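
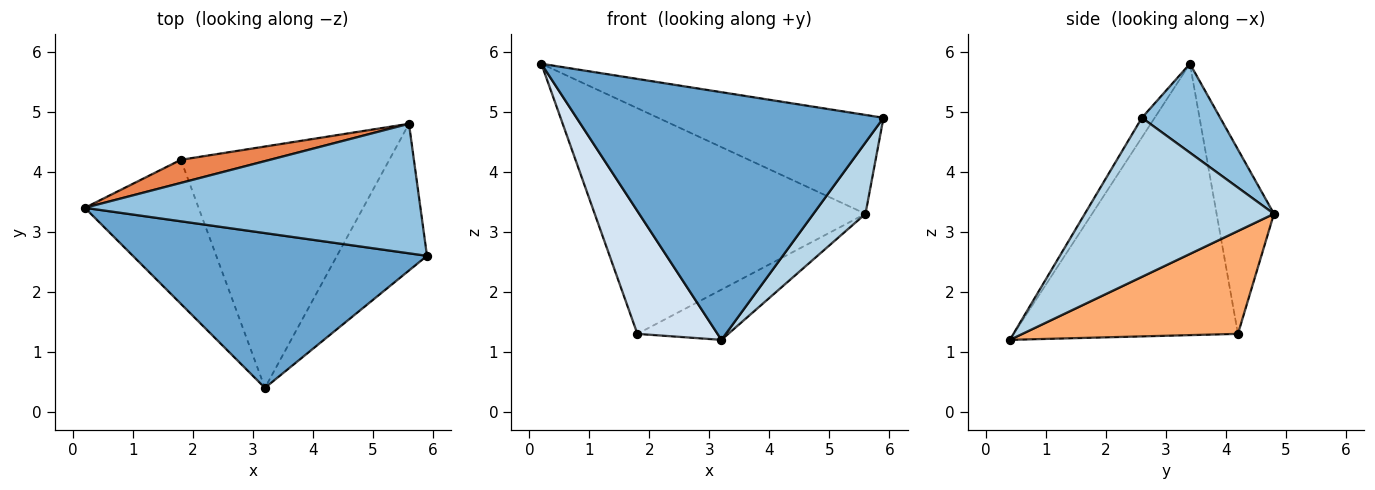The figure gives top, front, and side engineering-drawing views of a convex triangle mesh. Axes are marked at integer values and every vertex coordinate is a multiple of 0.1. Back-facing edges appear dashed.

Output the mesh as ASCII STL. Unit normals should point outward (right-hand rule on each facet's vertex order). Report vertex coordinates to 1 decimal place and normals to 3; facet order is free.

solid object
 facet normal -0.035 -0.847 0.530
  outer loop
   vertex 3.2 0.4 1.2
   vertex 5.9 2.6 4.9
   vertex 0.2 3.4 5.8
  endloop
 endfacet
 facet normal 0.206 0.594 0.778
  outer loop
   vertex 5.6 4.8 3.3
   vertex 0.2 3.4 5.8
   vertex 5.9 2.6 4.9
  endloop
 endfacet
 facet normal 0.846 -0.233 -0.479
  outer loop
   vertex 5.6 4.8 3.3
   vertex 5.9 2.6 4.9
   vertex 3.2 0.4 1.2
  endloop
 endfacet
 facet normal -0.876 -0.313 -0.367
  outer loop
   vertex 1.8 4.2 1.3
   vertex 3.2 0.4 1.2
   vertex 0.2 3.4 5.8
  endloop
 endfacet
 facet normal -0.206 0.973 0.100
  outer loop
   vertex 1.8 4.2 1.3
   vertex 0.2 3.4 5.8
   vertex 5.6 4.8 3.3
  endloop
 endfacet
 facet normal 0.435 0.183 -0.882
  outer loop
   vertex 1.8 4.2 1.3
   vertex 5.6 4.8 3.3
   vertex 3.2 0.4 1.2
  endloop
 endfacet
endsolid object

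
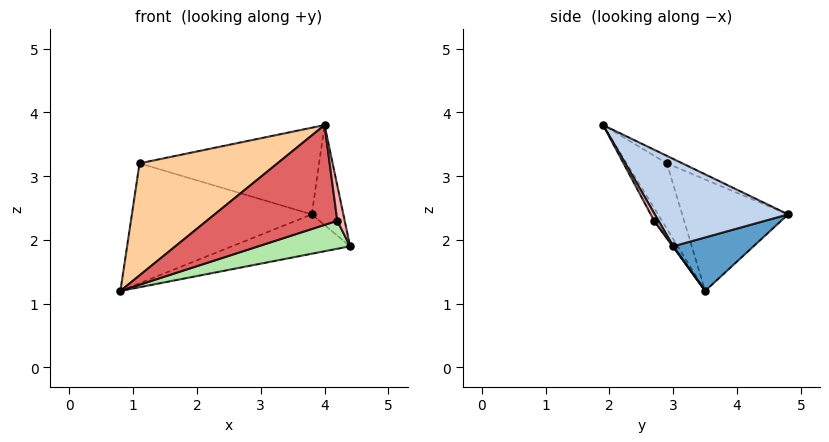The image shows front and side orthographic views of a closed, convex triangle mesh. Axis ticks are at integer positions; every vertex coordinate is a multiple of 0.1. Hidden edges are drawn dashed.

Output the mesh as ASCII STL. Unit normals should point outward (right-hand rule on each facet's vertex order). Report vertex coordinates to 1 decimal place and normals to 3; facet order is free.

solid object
 facet normal 0.224 0.329 -0.917
  outer loop
   vertex 3.8 4.8 2.4
   vertex 4.4 3.0 1.9
   vertex 0.8 3.5 1.2
  endloop
 endfacet
 facet normal 0.922 0.218 0.320
  outer loop
   vertex 4.0 1.9 3.8
   vertex 4.4 3.0 1.9
   vertex 3.8 4.8 2.4
  endloop
 endfacet
 facet normal -0.481 0.817 0.317
  outer loop
   vertex 1.1 2.9 3.2
   vertex 3.8 4.8 2.4
   vertex 0.8 3.5 1.2
  endloop
 endfacet
 facet normal -0.272 -0.932 -0.239
  outer loop
   vertex 1.1 2.9 3.2
   vertex 0.8 3.5 1.2
   vertex 4.0 1.9 3.8
  endloop
 endfacet
 facet normal -0.037 0.432 0.901
  outer loop
   vertex 1.1 2.9 3.2
   vertex 4.0 1.9 3.8
   vertex 3.8 4.8 2.4
  endloop
 endfacet
 facet normal 0.005 -0.801 -0.598
  outer loop
   vertex 4.2 2.7 2.3
   vertex 0.8 3.5 1.2
   vertex 4.4 3.0 1.9
  endloop
 endfacet
 facet normal -0.053 -0.878 -0.475
  outer loop
   vertex 4.2 2.7 2.3
   vertex 4.0 1.9 3.8
   vertex 0.8 3.5 1.2
  endloop
 endfacet
 facet normal 0.474 -0.802 -0.364
  outer loop
   vertex 4.2 2.7 2.3
   vertex 4.4 3.0 1.9
   vertex 4.0 1.9 3.8
  endloop
 endfacet
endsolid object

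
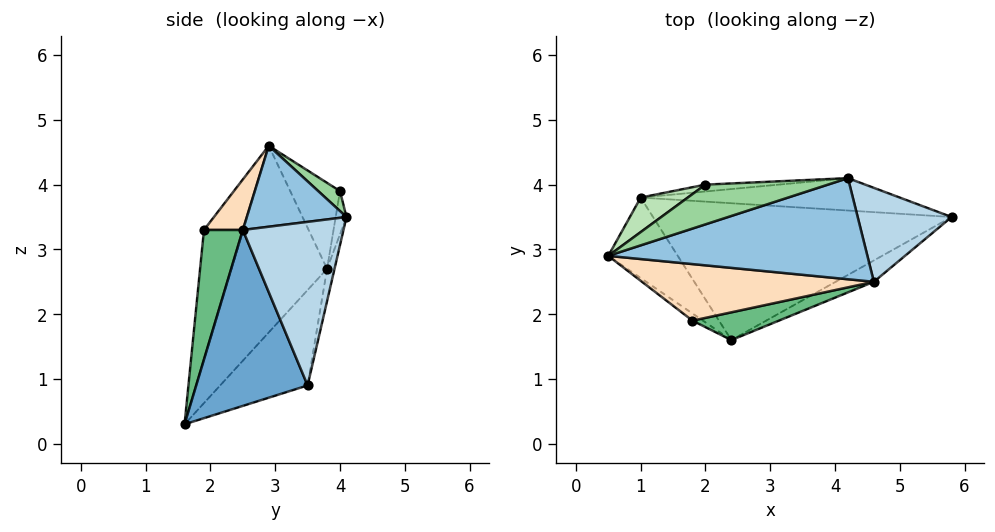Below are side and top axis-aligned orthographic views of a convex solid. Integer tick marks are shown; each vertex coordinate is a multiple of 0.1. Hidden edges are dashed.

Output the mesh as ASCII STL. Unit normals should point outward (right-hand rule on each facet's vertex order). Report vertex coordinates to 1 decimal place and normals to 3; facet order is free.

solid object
 facet normal 0.499 -0.860 -0.108
  outer loop
   vertex 4.6 2.5 3.3
   vertex 2.4 1.6 0.3
   vertex 5.8 3.5 0.9
  endloop
 endfacet
 facet normal 0.298 -0.045 0.954
  outer loop
   vertex 4.6 2.5 3.3
   vertex 4.2 4.1 3.5
   vertex 0.5 2.9 4.6
  endloop
 endfacet
 facet normal 0.857 0.153 0.492
  outer loop
   vertex 4.6 2.5 3.3
   vertex 5.8 3.5 0.9
   vertex 4.2 4.1 3.5
  endloop
 endfacet
 facet normal -0.916 -0.211 -0.341
  outer loop
   vertex 1.0 3.8 2.7
   vertex 2.4 1.6 0.3
   vertex 0.5 2.9 4.6
  endloop
 endfacet
 facet normal -0.232 0.646 -0.727
  outer loop
   vertex 1.0 3.8 2.7
   vertex 5.8 3.5 0.9
   vertex 2.4 1.6 0.3
  endloop
 endfacet
 facet normal -0.030 0.970 -0.242
  outer loop
   vertex 1.0 3.8 2.7
   vertex 4.2 4.1 3.5
   vertex 5.8 3.5 0.9
  endloop
 endfacet
 facet normal -0.641 -0.766 -0.052
  outer loop
   vertex 1.8 1.9 3.3
   vertex 0.5 2.9 4.6
   vertex 2.4 1.6 0.3
  endloop
 endfacet
 facet normal 0.151 -0.705 0.693
  outer loop
   vertex 1.8 1.9 3.3
   vertex 4.6 2.5 3.3
   vertex 0.5 2.9 4.6
  endloop
 endfacet
 facet normal 0.208 -0.968 0.138
  outer loop
   vertex 1.8 1.9 3.3
   vertex 2.4 1.6 0.3
   vertex 4.6 2.5 3.3
  endloop
 endfacet
 facet normal 0.149 0.378 0.914
  outer loop
   vertex 2.0 4.0 3.9
   vertex 0.5 2.9 4.6
   vertex 4.2 4.1 3.5
  endloop
 endfacet
 facet normal -0.486 0.832 0.266
  outer loop
   vertex 2.0 4.0 3.9
   vertex 1.0 3.8 2.7
   vertex 0.5 2.9 4.6
  endloop
 endfacet
 facet normal -0.065 0.992 -0.111
  outer loop
   vertex 2.0 4.0 3.9
   vertex 4.2 4.1 3.5
   vertex 1.0 3.8 2.7
  endloop
 endfacet
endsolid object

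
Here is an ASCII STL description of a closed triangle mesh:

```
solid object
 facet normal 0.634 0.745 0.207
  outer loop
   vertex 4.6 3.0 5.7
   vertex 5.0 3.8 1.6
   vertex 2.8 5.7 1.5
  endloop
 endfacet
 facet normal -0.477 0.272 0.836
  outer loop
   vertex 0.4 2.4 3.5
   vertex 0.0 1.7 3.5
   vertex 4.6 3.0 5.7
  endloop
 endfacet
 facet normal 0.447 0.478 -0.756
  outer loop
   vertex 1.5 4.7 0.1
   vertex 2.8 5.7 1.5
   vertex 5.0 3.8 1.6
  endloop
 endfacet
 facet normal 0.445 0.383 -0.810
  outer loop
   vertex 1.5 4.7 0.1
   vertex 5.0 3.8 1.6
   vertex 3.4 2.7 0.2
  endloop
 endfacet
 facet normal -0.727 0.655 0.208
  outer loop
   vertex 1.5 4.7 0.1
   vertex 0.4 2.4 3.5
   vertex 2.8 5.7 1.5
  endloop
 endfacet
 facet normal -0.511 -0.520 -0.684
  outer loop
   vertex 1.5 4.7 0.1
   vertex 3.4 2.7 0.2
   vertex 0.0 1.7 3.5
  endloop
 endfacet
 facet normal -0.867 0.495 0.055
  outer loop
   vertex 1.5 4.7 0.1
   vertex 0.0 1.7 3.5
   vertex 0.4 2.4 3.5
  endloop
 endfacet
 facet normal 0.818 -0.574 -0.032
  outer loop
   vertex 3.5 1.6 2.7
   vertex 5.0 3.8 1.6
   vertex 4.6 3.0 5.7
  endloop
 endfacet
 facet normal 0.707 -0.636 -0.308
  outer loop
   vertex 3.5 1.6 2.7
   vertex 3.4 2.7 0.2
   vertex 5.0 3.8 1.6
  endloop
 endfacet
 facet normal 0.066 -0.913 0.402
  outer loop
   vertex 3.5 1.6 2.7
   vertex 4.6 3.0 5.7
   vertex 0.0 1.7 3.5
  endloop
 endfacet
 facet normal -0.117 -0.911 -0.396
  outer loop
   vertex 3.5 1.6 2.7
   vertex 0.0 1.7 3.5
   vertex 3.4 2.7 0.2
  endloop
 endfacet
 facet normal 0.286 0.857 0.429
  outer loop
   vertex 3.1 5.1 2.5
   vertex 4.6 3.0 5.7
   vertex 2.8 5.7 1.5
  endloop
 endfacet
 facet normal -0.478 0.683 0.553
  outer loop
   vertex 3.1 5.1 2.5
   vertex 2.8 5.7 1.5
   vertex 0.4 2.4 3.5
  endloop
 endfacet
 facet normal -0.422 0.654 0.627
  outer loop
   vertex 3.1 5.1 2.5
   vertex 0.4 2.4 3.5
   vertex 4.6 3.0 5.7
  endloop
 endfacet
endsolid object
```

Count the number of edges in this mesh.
21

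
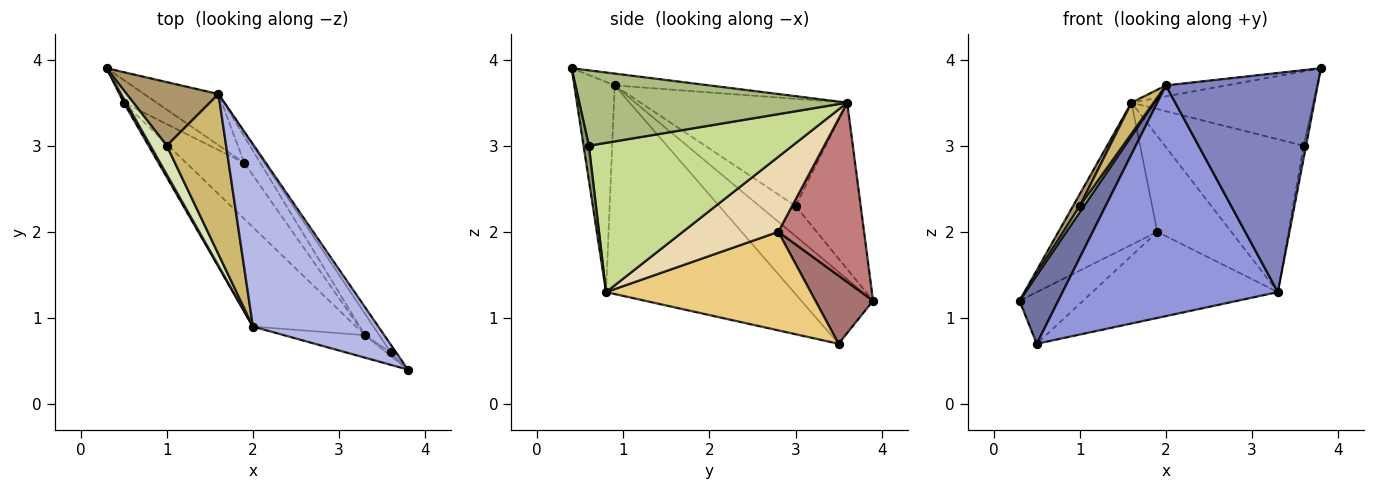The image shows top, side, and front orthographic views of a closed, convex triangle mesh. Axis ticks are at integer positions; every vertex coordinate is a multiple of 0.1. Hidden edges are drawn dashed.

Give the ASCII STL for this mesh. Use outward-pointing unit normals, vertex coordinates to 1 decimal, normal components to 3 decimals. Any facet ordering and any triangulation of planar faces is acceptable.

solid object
 facet normal -0.880 -0.475 0.028
  outer loop
   vertex 2.0 0.9 3.7
   vertex 0.3 3.9 1.2
   vertex 0.5 3.5 0.7
  endloop
 endfacet
 facet normal -0.256 -0.962 -0.099
  outer loop
   vertex 2.0 0.9 3.7
   vertex 3.3 0.8 1.3
   vertex 3.8 0.4 3.9
  endloop
 endfacet
 facet normal -0.625 -0.717 -0.309
  outer loop
   vertex 2.0 0.9 3.7
   vertex 0.5 3.5 0.7
   vertex 3.3 0.8 1.3
  endloop
 endfacet
 facet normal -0.094 0.060 0.994
  outer loop
   vertex 1.6 3.6 3.5
   vertex 2.0 0.9 3.7
   vertex 3.8 0.4 3.9
  endloop
 endfacet
 facet normal 0.910 0.398 -0.114
  outer loop
   vertex 3.6 0.6 3.0
   vertex 3.8 0.4 3.9
   vertex 3.3 0.8 1.3
  endloop
 endfacet
 facet normal 0.826 0.561 -0.059
  outer loop
   vertex 3.6 0.6 3.0
   vertex 1.6 3.6 3.5
   vertex 3.8 0.4 3.9
  endloop
 endfacet
 facet normal 0.823 0.562 -0.079
  outer loop
   vertex 3.6 0.6 3.0
   vertex 3.3 0.8 1.3
   vertex 1.6 3.6 3.5
  endloop
 endfacet
 facet normal -0.874 -0.100 0.475
  outer loop
   vertex 1.0 3.0 2.3
   vertex 0.3 3.9 1.2
   vertex 2.0 0.9 3.7
  endloop
 endfacet
 facet normal -0.872 -0.090 0.481
  outer loop
   vertex 1.0 3.0 2.3
   vertex 1.6 3.6 3.5
   vertex 0.3 3.9 1.2
  endloop
 endfacet
 facet normal -0.871 -0.093 0.482
  outer loop
   vertex 1.0 3.0 2.3
   vertex 2.0 0.9 3.7
   vertex 1.6 3.6 3.5
  endloop
 endfacet
 facet normal 0.679 0.615 -0.400
  outer loop
   vertex 1.9 2.8 2.0
   vertex 3.3 0.8 1.3
   vertex 0.5 3.5 0.7
  endloop
 endfacet
 facet normal 0.780 0.604 -0.166
  outer loop
   vertex 1.9 2.8 2.0
   vertex 1.6 3.6 3.5
   vertex 3.3 0.8 1.3
  endloop
 endfacet
 facet normal 0.639 0.705 -0.308
  outer loop
   vertex 1.9 2.8 2.0
   vertex 0.5 3.5 0.7
   vertex 0.3 3.9 1.2
  endloop
 endfacet
 facet normal 0.632 0.729 -0.262
  outer loop
   vertex 1.9 2.8 2.0
   vertex 0.3 3.9 1.2
   vertex 1.6 3.6 3.5
  endloop
 endfacet
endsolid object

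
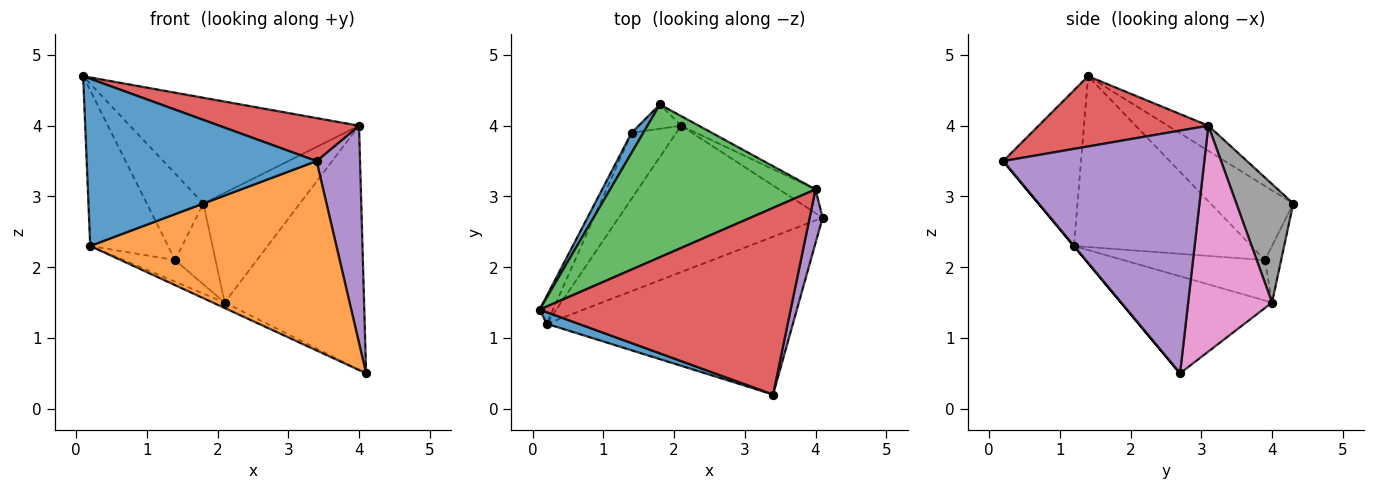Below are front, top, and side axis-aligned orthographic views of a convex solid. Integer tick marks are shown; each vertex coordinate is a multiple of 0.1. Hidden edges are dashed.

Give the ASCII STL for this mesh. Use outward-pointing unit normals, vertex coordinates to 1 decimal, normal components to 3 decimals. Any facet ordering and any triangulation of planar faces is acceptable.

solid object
 facet normal -0.320 -0.945 0.065
  outer loop
   vertex 0.2 1.2 2.3
   vertex 3.4 0.2 3.5
   vertex 0.1 1.4 4.7
  endloop
 endfacet
 facet normal 0.000 -0.768 -0.640
  outer loop
   vertex 0.2 1.2 2.3
   vertex 4.1 2.7 0.5
   vertex 3.4 0.2 3.5
  endloop
 endfacet
 facet normal -0.100 0.566 0.818
  outer loop
   vertex 4.0 3.1 4.0
   vertex 1.8 4.3 2.9
   vertex 0.1 1.4 4.7
  endloop
 endfacet
 facet normal 0.263 -0.217 0.940
  outer loop
   vertex 4.0 3.1 4.0
   vertex 0.1 1.4 4.7
   vertex 3.4 0.2 3.5
  endloop
 endfacet
 facet normal 0.976 -0.211 0.052
  outer loop
   vertex 4.0 3.1 4.0
   vertex 3.4 0.2 3.5
   vertex 4.1 2.7 0.5
  endloop
 endfacet
 facet normal -0.429 0.034 -0.902
  outer loop
   vertex 2.1 4.0 1.5
   vertex 4.1 2.7 0.5
   vertex 0.2 1.2 2.3
  endloop
 endfacet
 facet normal 0.514 0.854 -0.083
  outer loop
   vertex 2.1 4.0 1.5
   vertex 4.0 3.1 4.0
   vertex 4.1 2.7 0.5
  endloop
 endfacet
 facet normal 0.506 0.859 -0.076
  outer loop
   vertex 2.1 4.0 1.5
   vertex 1.8 4.3 2.9
   vertex 4.0 3.1 4.0
  endloop
 endfacet
 facet normal -0.358 0.894 -0.268
  outer loop
   vertex 1.4 3.9 2.1
   vertex 1.8 4.3 2.9
   vertex 2.1 4.0 1.5
  endloop
 endfacet
 facet normal -0.652 0.236 -0.721
  outer loop
   vertex 1.4 3.9 2.1
   vertex 2.1 4.0 1.5
   vertex 0.2 1.2 2.3
  endloop
 endfacet
 facet normal -0.818 0.560 0.129
  outer loop
   vertex 1.4 3.9 2.1
   vertex 0.1 1.4 4.7
   vertex 1.8 4.3 2.9
  endloop
 endfacet
 facet normal -0.913 0.401 -0.071
  outer loop
   vertex 1.4 3.9 2.1
   vertex 0.2 1.2 2.3
   vertex 0.1 1.4 4.7
  endloop
 endfacet
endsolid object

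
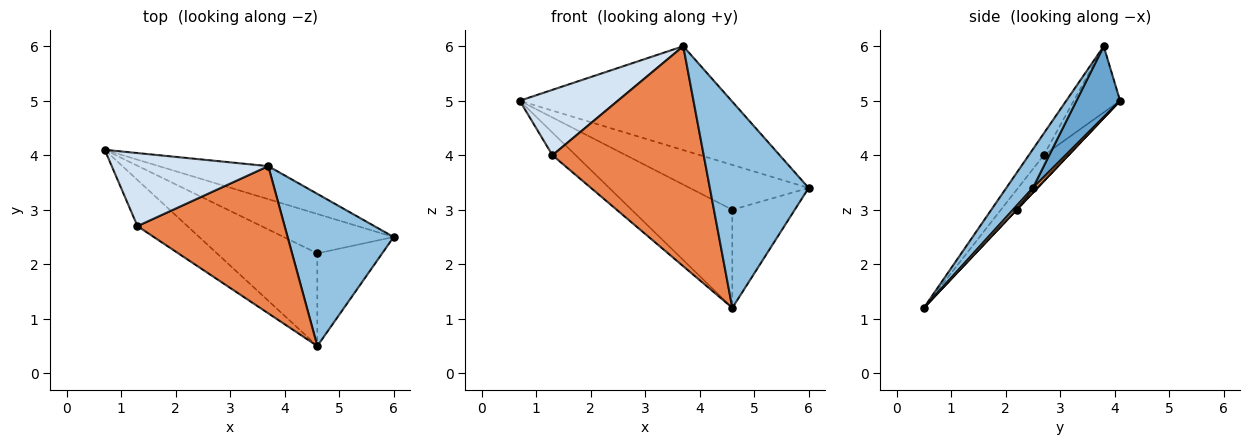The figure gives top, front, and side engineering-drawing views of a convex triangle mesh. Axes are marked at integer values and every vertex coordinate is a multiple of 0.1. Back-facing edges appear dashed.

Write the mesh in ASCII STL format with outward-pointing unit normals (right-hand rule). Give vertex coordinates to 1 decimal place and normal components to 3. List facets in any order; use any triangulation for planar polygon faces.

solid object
 facet normal 0.193 0.935 -0.297
  outer loop
   vertex 3.7 3.8 6.0
   vertex 6.0 2.5 3.4
   vertex 0.7 4.1 5.0
  endloop
 endfacet
 facet normal 0.212 -0.786 0.580
  outer loop
   vertex 3.7 3.8 6.0
   vertex 4.6 0.5 1.2
   vertex 6.0 2.5 3.4
  endloop
 endfacet
 facet normal -0.424 0.399 -0.813
  outer loop
   vertex 1.3 2.7 4.0
   vertex 0.7 4.1 5.0
   vertex 4.6 0.5 1.2
  endloop
 endfacet
 facet normal -0.300 -0.636 0.711
  outer loop
   vertex 1.3 2.7 4.0
   vertex 3.7 3.8 6.0
   vertex 0.7 4.1 5.0
  endloop
 endfacet
 facet normal -0.082 -0.828 0.554
  outer loop
   vertex 1.3 2.7 4.0
   vertex 4.6 0.5 1.2
   vertex 3.7 3.8 6.0
  endloop
 endfacet
 facet normal 0.028 0.751 -0.660
  outer loop
   vertex 4.6 2.2 3.0
   vertex 0.7 4.1 5.0
   vertex 6.0 2.5 3.4
  endloop
 endfacet
 facet normal 0.002 0.727 -0.687
  outer loop
   vertex 4.6 2.2 3.0
   vertex 4.6 0.5 1.2
   vertex 0.7 4.1 5.0
  endloop
 endfacet
 facet normal 0.040 0.726 -0.686
  outer loop
   vertex 4.6 2.2 3.0
   vertex 6.0 2.5 3.4
   vertex 4.6 0.5 1.2
  endloop
 endfacet
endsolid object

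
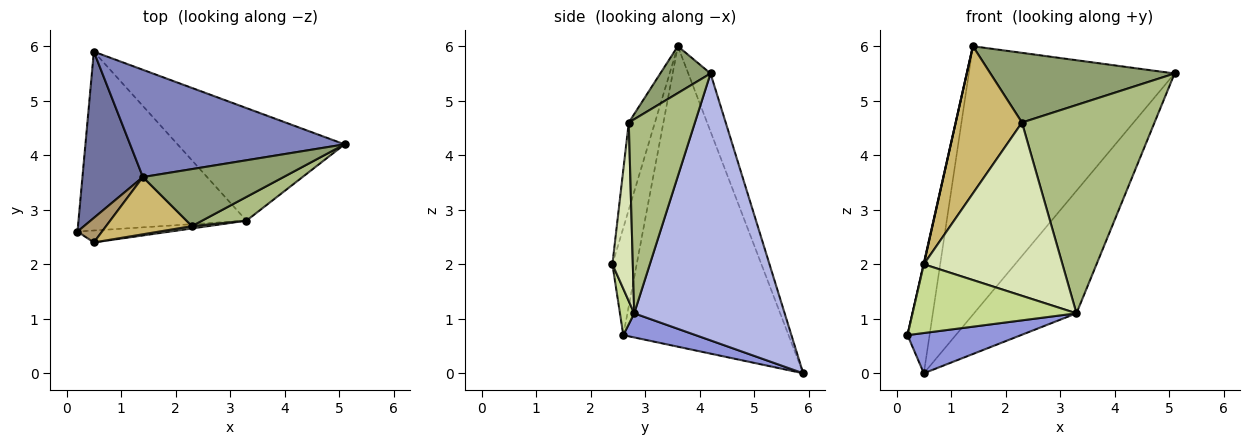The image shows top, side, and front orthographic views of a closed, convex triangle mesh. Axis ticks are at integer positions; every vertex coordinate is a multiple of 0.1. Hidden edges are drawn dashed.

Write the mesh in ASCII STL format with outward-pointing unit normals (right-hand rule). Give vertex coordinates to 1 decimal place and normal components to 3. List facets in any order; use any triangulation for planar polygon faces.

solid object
 facet normal -0.972 0.130 0.196
  outer loop
   vertex 1.4 3.6 6.0
   vertex 0.5 5.9 0.0
   vertex 0.2 2.6 0.7
  endloop
 endfacet
 facet normal -0.100 0.924 0.369
  outer loop
   vertex 1.4 3.6 6.0
   vertex 5.1 4.2 5.5
   vertex 0.5 5.9 0.0
  endloop
 endfacet
 facet normal 0.139 -0.218 -0.966
  outer loop
   vertex 3.3 2.8 1.1
   vertex 0.2 2.6 0.7
   vertex 0.5 5.9 0.0
  endloop
 endfacet
 facet normal 0.734 0.500 -0.459
  outer loop
   vertex 3.3 2.8 1.1
   vertex 0.5 5.9 0.0
   vertex 5.1 4.2 5.5
  endloop
 endfacet
 facet normal 0.207 -0.757 0.620
  outer loop
   vertex 2.3 2.7 4.6
   vertex 5.1 4.2 5.5
   vertex 1.4 3.6 6.0
  endloop
 endfacet
 facet normal 0.444 -0.890 0.101
  outer loop
   vertex 2.3 2.7 4.6
   vertex 3.3 2.8 1.1
   vertex 5.1 4.2 5.5
  endloop
 endfacet
 facet normal 0.085 -0.982 -0.171
  outer loop
   vertex 0.5 2.4 2.0
   vertex 0.2 2.6 0.7
   vertex 3.3 2.8 1.1
  endloop
 endfacet
 facet normal 0.146 -0.989 0.013
  outer loop
   vertex 0.5 2.4 2.0
   vertex 3.3 2.8 1.1
   vertex 2.3 2.7 4.6
  endloop
 endfacet
 facet normal -0.975 -0.012 0.223
  outer loop
   vertex 0.5 2.4 2.0
   vertex 1.4 3.6 6.0
   vertex 0.2 2.6 0.7
  endloop
 endfacet
 facet normal -0.346 -0.875 0.340
  outer loop
   vertex 0.5 2.4 2.0
   vertex 2.3 2.7 4.6
   vertex 1.4 3.6 6.0
  endloop
 endfacet
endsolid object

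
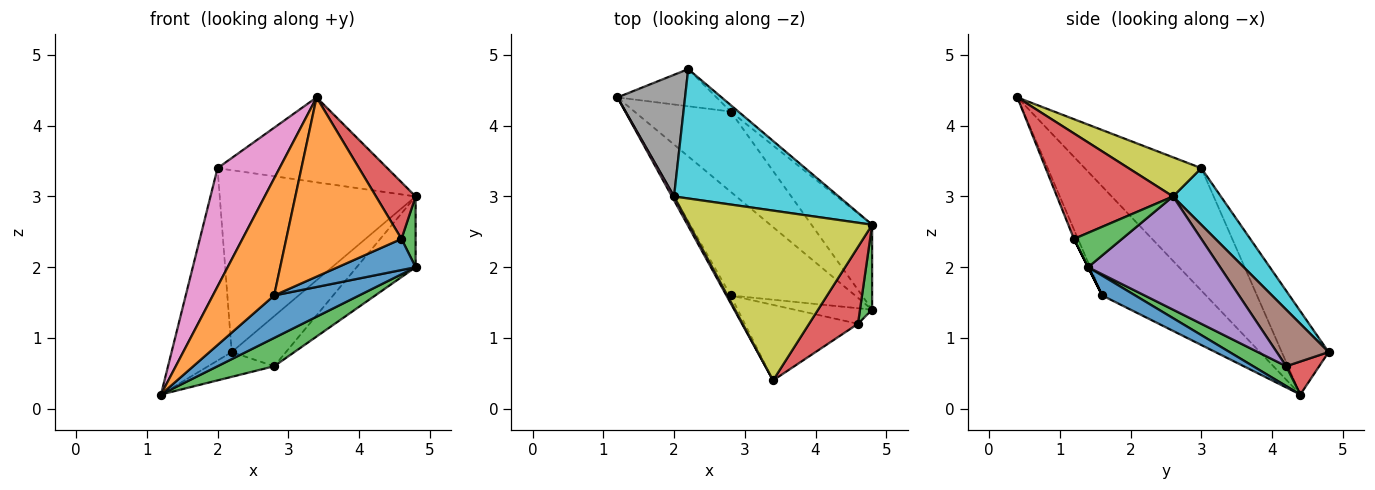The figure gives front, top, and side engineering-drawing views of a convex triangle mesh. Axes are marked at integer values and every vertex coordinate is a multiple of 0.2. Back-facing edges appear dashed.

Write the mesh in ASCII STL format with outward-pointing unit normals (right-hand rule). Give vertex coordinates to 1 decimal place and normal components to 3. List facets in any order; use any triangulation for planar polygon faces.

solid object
 facet normal 0.146 -0.375 -0.916
  outer loop
   vertex 2.8 1.6 1.6
   vertex 1.2 4.4 0.2
   vertex 4.8 1.4 2.0
  endloop
 endfacet
 facet normal -0.860 -0.508 -0.034
  outer loop
   vertex 2.8 1.6 1.6
   vertex 3.4 0.4 4.4
   vertex 1.2 4.4 0.2
  endloop
 endfacet
 facet normal 0.191 -0.327 -0.926
  outer loop
   vertex 2.8 4.2 0.6
   vertex 4.8 1.4 2.0
   vertex 1.2 4.4 0.2
  endloop
 endfacet
 facet normal 0.267 0.535 -0.802
  outer loop
   vertex 2.8 4.2 0.6
   vertex 1.2 4.4 0.2
   vertex 2.2 4.8 0.8
  endloop
 endfacet
 facet normal 0.820 0.366 -0.439
  outer loop
   vertex 2.8 4.2 0.6
   vertex 4.8 2.6 3.0
   vertex 4.8 1.4 2.0
  endloop
 endfacet
 facet normal 0.688 0.719 -0.094
  outer loop
   vertex 2.8 4.2 0.6
   vertex 2.2 4.8 0.8
   vertex 4.8 2.6 3.0
  endloop
 endfacet
 facet normal -0.883 -0.469 0.015
  outer loop
   vertex 2.0 3.0 3.4
   vertex 1.2 4.4 0.2
   vertex 3.4 0.4 4.4
  endloop
 endfacet
 facet normal -0.550 0.706 0.446
  outer loop
   vertex 2.0 3.0 3.4
   vertex 2.2 4.8 0.8
   vertex 1.2 4.4 0.2
  endloop
 endfacet
 facet normal 0.188 0.439 0.878
  outer loop
   vertex 2.0 3.0 3.4
   vertex 3.4 0.4 4.4
   vertex 4.8 2.6 3.0
  endloop
 endfacet
 facet normal 0.195 0.799 0.568
  outer loop
   vertex 2.0 3.0 3.4
   vertex 4.8 2.6 3.0
   vertex 2.2 4.8 0.8
  endloop
 endfacet
 facet normal 0.000 -0.894 -0.447
  outer loop
   vertex 4.6 1.2 2.4
   vertex 2.8 1.6 1.6
   vertex 4.8 1.4 2.0
  endloop
 endfacet
 facet normal -0.032 -0.921 -0.388
  outer loop
   vertex 4.6 1.2 2.4
   vertex 3.4 0.4 4.4
   vertex 2.8 1.6 1.6
  endloop
 endfacet
 facet normal 0.909 -0.267 0.321
  outer loop
   vertex 4.6 1.2 2.4
   vertex 4.8 1.4 2.0
   vertex 4.8 2.6 3.0
  endloop
 endfacet
 facet normal 0.867 -0.296 0.402
  outer loop
   vertex 4.6 1.2 2.4
   vertex 4.8 2.6 3.0
   vertex 3.4 0.4 4.4
  endloop
 endfacet
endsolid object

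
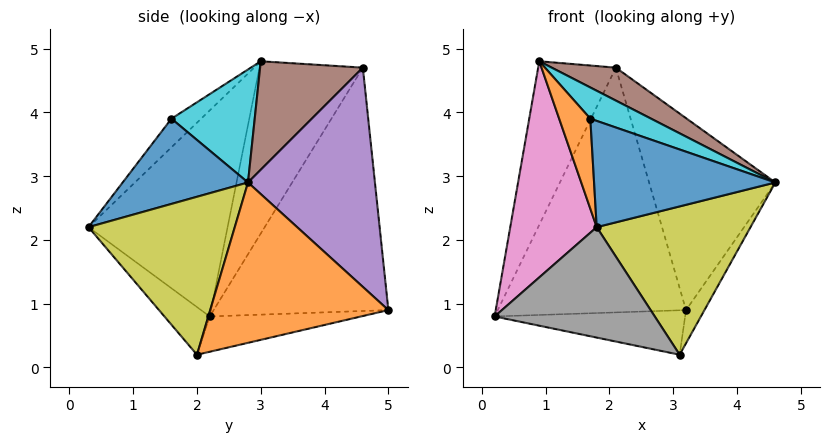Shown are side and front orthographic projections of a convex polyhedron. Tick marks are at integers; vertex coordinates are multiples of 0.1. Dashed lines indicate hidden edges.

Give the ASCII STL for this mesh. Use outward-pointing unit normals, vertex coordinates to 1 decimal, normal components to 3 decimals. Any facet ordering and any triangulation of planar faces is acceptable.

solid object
 facet normal -0.182 0.229 -0.956
  outer loop
   vertex 3.1 2.0 0.2
   vertex 0.2 2.2 0.8
   vertex 3.2 5.0 0.9
  endloop
 endfacet
 facet normal 0.859 0.089 -0.504
  outer loop
   vertex 3.1 2.0 0.2
   vertex 3.2 5.0 0.9
   vertex 4.6 2.8 2.9
  endloop
 endfacet
 facet normal -0.675 0.728 -0.119
  outer loop
   vertex 2.1 4.6 4.7
   vertex 3.2 5.0 0.9
   vertex 0.2 2.2 0.8
  endloop
 endfacet
 facet normal -0.799 0.601 0.020
  outer loop
   vertex 2.1 4.6 4.7
   vertex 0.2 2.2 0.8
   vertex 0.9 3.0 4.8
  endloop
 endfacet
 facet normal 0.683 0.679 0.269
  outer loop
   vertex 2.1 4.6 4.7
   vertex 4.6 2.8 2.9
   vertex 3.2 5.0 0.9
  endloop
 endfacet
 facet normal 0.429 -0.268 0.863
  outer loop
   vertex 2.1 4.6 4.7
   vertex 0.9 3.0 4.8
   vertex 4.6 2.8 2.9
  endloop
 endfacet
 facet normal -0.823 -0.512 0.246
  outer loop
   vertex 1.8 0.3 2.2
   vertex 0.9 3.0 4.8
   vertex 0.2 2.2 0.8
  endloop
 endfacet
 facet normal -0.193 -0.682 -0.705
  outer loop
   vertex 1.8 0.3 2.2
   vertex 0.2 2.2 0.8
   vertex 3.1 2.0 0.2
  endloop
 endfacet
 facet normal 0.680 -0.715 -0.166
  outer loop
   vertex 1.8 0.3 2.2
   vertex 3.1 2.0 0.2
   vertex 4.6 2.8 2.9
  endloop
 endfacet
 facet normal 0.421 -0.308 0.853
  outer loop
   vertex 1.7 1.6 3.9
   vertex 4.6 2.8 2.9
   vertex 0.9 3.0 4.8
  endloop
 endfacet
 facet normal 0.474 -0.686 0.552
  outer loop
   vertex 1.7 1.6 3.9
   vertex 1.8 0.3 2.2
   vertex 4.6 2.8 2.9
  endloop
 endfacet
 facet normal -0.614 -0.644 0.456
  outer loop
   vertex 1.7 1.6 3.9
   vertex 0.9 3.0 4.8
   vertex 1.8 0.3 2.2
  endloop
 endfacet
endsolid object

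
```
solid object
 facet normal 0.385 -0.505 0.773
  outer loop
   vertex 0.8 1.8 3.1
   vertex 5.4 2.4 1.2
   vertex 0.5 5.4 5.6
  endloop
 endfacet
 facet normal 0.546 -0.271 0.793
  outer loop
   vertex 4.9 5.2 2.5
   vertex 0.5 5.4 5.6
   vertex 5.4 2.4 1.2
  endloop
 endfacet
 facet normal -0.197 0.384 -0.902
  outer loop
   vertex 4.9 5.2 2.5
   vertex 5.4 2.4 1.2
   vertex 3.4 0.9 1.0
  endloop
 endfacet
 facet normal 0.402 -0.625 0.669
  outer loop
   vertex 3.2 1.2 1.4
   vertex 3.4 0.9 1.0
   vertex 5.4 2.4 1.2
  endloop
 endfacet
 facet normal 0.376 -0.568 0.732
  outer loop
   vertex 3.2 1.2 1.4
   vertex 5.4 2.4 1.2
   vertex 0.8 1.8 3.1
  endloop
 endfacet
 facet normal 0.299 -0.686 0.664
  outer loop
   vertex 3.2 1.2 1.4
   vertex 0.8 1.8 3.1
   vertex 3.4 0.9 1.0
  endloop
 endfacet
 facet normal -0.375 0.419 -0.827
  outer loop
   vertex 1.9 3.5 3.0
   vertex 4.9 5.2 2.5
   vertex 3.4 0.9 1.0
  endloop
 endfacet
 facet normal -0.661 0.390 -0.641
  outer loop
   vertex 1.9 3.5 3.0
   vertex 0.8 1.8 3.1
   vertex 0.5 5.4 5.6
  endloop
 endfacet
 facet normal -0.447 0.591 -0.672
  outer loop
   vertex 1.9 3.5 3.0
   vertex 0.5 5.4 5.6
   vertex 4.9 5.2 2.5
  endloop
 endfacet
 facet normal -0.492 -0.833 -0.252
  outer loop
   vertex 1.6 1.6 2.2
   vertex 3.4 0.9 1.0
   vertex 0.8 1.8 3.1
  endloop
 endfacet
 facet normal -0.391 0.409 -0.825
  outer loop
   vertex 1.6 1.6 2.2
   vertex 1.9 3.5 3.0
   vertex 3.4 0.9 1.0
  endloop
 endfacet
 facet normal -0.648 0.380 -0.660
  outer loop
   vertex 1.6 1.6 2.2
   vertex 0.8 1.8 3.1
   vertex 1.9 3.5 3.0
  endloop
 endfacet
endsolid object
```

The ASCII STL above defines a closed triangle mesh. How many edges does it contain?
18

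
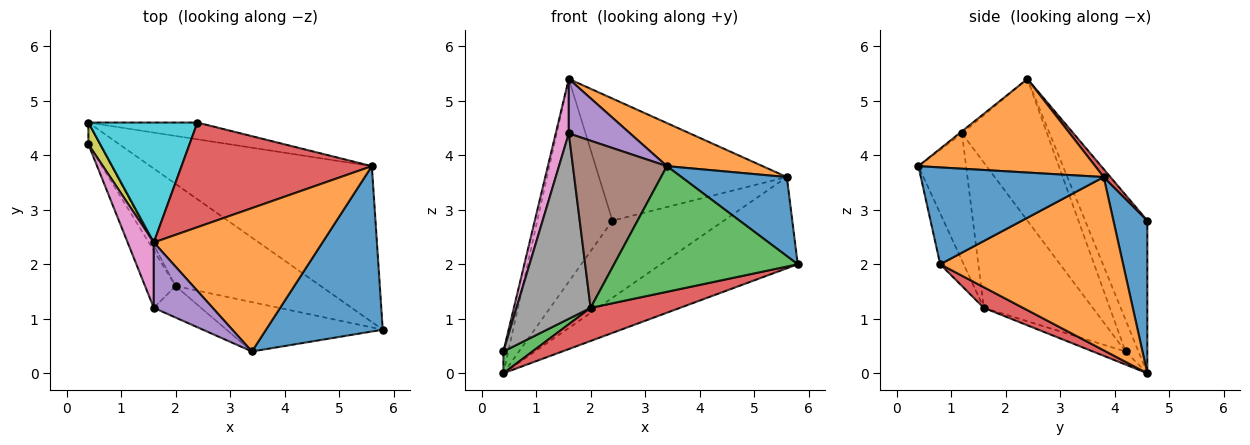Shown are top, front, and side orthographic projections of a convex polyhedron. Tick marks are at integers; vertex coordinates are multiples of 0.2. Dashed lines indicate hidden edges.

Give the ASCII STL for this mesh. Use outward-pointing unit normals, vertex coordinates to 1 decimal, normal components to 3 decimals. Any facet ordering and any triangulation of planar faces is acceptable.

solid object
 facet normal 0.599 -0.345 0.722
  outer loop
   vertex 5.6 3.8 3.6
   vertex 3.4 0.4 3.8
   vertex 5.8 0.8 2.0
  endloop
 endfacet
 facet normal 0.469 -0.254 0.846
  outer loop
   vertex 5.6 3.8 3.6
   vertex 1.6 2.4 5.4
   vertex 3.4 0.4 3.8
  endloop
 endfacet
 facet normal -0.118 -0.924 -0.363
  outer loop
   vertex 2.0 1.6 1.2
   vertex 5.8 0.8 2.0
   vertex 3.4 0.4 3.8
  endloop
 endfacet
 facet normal 0.027 0.759 0.651
  outer loop
   vertex 2.4 4.6 2.8
   vertex 1.6 2.4 5.4
   vertex 5.6 3.8 3.6
  endloop
 endfacet
 facet normal -0.028 -0.640 0.768
  outer loop
   vertex 1.6 1.2 4.4
   vertex 3.4 0.4 3.8
   vertex 1.6 2.4 5.4
  endloop
 endfacet
 facet normal -0.446 -0.879 -0.166
  outer loop
   vertex 1.6 1.2 4.4
   vertex 2.0 1.6 1.2
   vertex 3.4 0.4 3.8
  endloop
 endfacet
 facet normal -0.972 -0.150 0.180
  outer loop
   vertex 1.6 1.2 4.4
   vertex 1.6 2.4 5.4
   vertex 0.4 4.2 0.4
  endloop
 endfacet
 facet normal -0.815 -0.554 -0.171
  outer loop
   vertex 1.6 1.2 4.4
   vertex 0.4 4.2 0.4
   vertex 2.0 1.6 1.2
  endloop
 endfacet
 facet normal -0.883 0.331 0.331
  outer loop
   vertex 0.4 4.6 0.0
   vertex 0.4 4.2 0.4
   vertex 1.6 2.4 5.4
  endloop
 endfacet
 facet normal -0.580 0.701 0.415
  outer loop
   vertex 0.4 4.6 0.0
   vertex 1.6 2.4 5.4
   vertex 2.4 4.6 2.8
  endloop
 endfacet
 facet normal 0.285 0.937 -0.204
  outer loop
   vertex 0.4 4.6 0.0
   vertex 2.4 4.6 2.8
   vertex 5.6 3.8 3.6
  endloop
 endfacet
 facet normal 0.560 0.419 -0.715
  outer loop
   vertex 0.4 4.6 0.0
   vertex 5.6 3.8 3.6
   vertex 5.8 0.8 2.0
  endloop
 endfacet
 facet normal -0.623 -0.553 -0.553
  outer loop
   vertex 0.4 4.6 0.0
   vertex 2.0 1.6 1.2
   vertex 0.4 4.2 0.4
  endloop
 endfacet
 facet normal 0.134 -0.306 -0.943
  outer loop
   vertex 0.4 4.6 0.0
   vertex 5.8 0.8 2.0
   vertex 2.0 1.6 1.2
  endloop
 endfacet
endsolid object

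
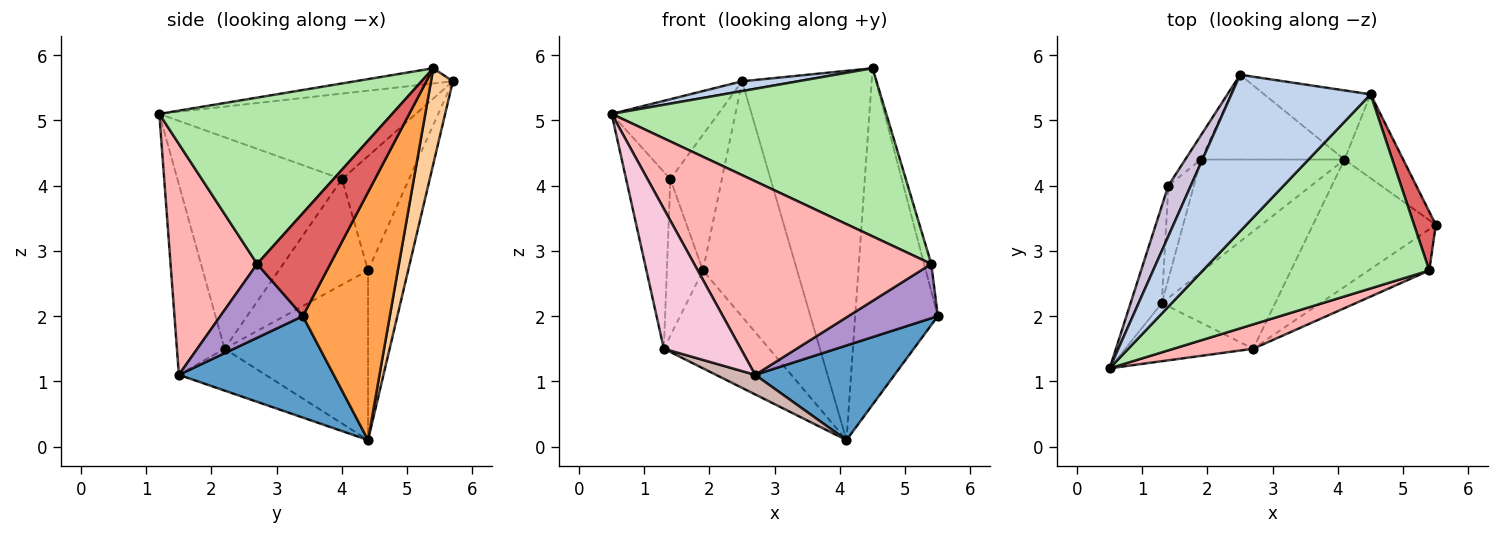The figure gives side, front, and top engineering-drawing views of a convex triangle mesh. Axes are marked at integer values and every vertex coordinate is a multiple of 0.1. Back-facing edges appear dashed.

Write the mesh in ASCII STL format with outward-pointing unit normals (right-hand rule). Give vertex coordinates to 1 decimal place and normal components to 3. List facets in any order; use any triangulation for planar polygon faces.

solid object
 facet normal 0.552 -0.497 -0.669
  outer loop
   vertex 2.7 1.5 1.1
   vertex 4.1 4.4 0.1
   vertex 5.5 3.4 2.0
  endloop
 endfacet
 facet normal -0.109 -0.062 0.992
  outer loop
   vertex 4.5 5.4 5.8
   vertex 2.5 5.7 5.6
   vertex 0.5 1.2 5.1
  endloop
 endfacet
 facet normal 0.715 0.679 -0.169
  outer loop
   vertex 4.5 5.4 5.8
   vertex 5.5 3.4 2.0
   vertex 4.1 4.4 0.1
  endloop
 endfacet
 facet normal 0.164 0.970 -0.182
  outer loop
   vertex 4.5 5.4 5.8
   vertex 4.1 4.4 0.1
   vertex 2.5 5.7 5.6
  endloop
 endfacet
 facet normal -0.372 0.873 -0.315
  outer loop
   vertex 1.9 4.4 2.7
   vertex 2.5 5.7 5.6
   vertex 4.1 4.4 0.1
  endloop
 endfacet
 facet normal 0.485 -0.572 0.661
  outer loop
   vertex 5.4 2.7 2.8
   vertex 4.5 5.4 5.8
   vertex 0.5 1.2 5.1
  endloop
 endfacet
 facet normal 0.974 0.096 0.206
  outer loop
   vertex 5.4 2.7 2.8
   vertex 5.5 3.4 2.0
   vertex 4.5 5.4 5.8
  endloop
 endfacet
 facet normal 0.341 -0.933 0.117
  outer loop
   vertex 5.4 2.7 2.8
   vertex 0.5 1.2 5.1
   vertex 2.7 1.5 1.1
  endloop
 endfacet
 facet normal 0.592 -0.642 -0.487
  outer loop
   vertex 5.4 2.7 2.8
   vertex 2.7 1.5 1.1
   vertex 5.5 3.4 2.0
  endloop
 endfacet
 facet normal -0.898 0.373 0.236
  outer loop
   vertex 1.4 4.0 4.1
   vertex 0.5 1.2 5.1
   vertex 2.5 5.7 5.6
  endloop
 endfacet
 facet normal -0.788 0.606 -0.108
  outer loop
   vertex 1.4 4.0 4.1
   vertex 2.5 5.7 5.6
   vertex 1.9 4.4 2.7
  endloop
 endfacet
 facet normal -0.342 -0.154 -0.927
  outer loop
   vertex 1.3 2.2 1.5
   vertex 4.1 4.4 0.1
   vertex 2.7 1.5 1.1
  endloop
 endfacet
 facet normal -0.666 0.489 -0.563
  outer loop
   vertex 1.3 2.2 1.5
   vertex 1.9 4.4 2.7
   vertex 4.1 4.4 0.1
  endloop
 endfacet
 facet normal -0.496 -0.802 -0.333
  outer loop
   vertex 1.3 2.2 1.5
   vertex 2.7 1.5 1.1
   vertex 0.5 1.2 5.1
  endloop
 endfacet
 facet normal -0.956 0.257 -0.141
  outer loop
   vertex 1.3 2.2 1.5
   vertex 0.5 1.2 5.1
   vertex 1.4 4.0 4.1
  endloop
 endfacet
 facet normal -0.905 0.366 -0.219
  outer loop
   vertex 1.3 2.2 1.5
   vertex 1.4 4.0 4.1
   vertex 1.9 4.4 2.7
  endloop
 endfacet
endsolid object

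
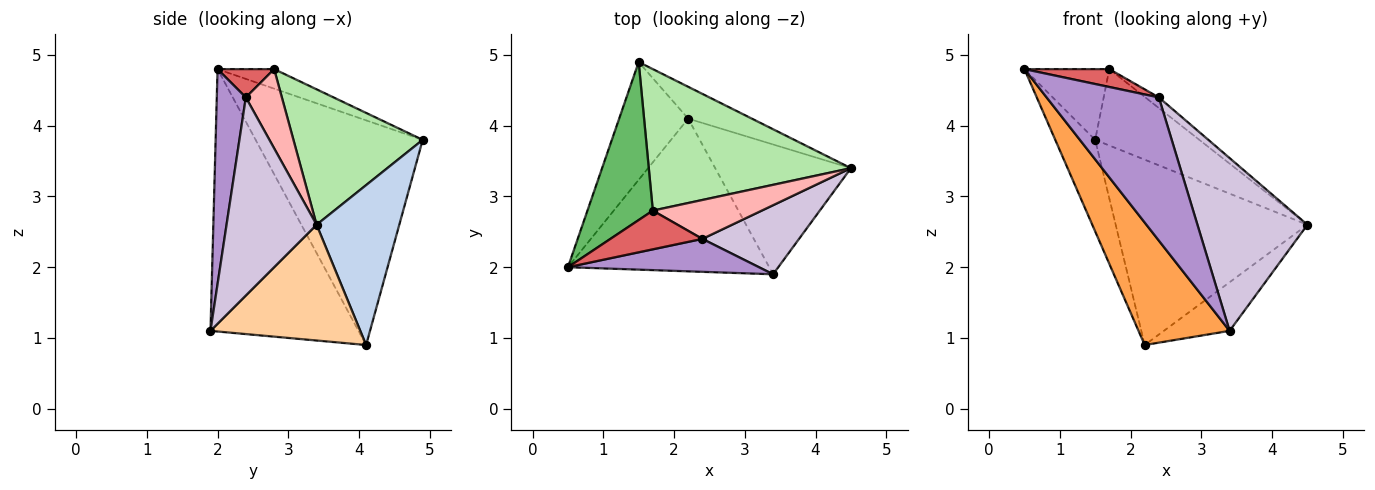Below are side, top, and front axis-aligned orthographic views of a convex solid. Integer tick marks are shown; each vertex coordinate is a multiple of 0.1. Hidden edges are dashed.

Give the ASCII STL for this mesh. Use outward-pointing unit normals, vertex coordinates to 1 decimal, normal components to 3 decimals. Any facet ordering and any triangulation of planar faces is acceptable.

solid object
 facet normal -0.932 0.223 -0.286
  outer loop
   vertex 2.2 4.1 0.9
   vertex 0.5 2.0 4.8
   vertex 1.5 4.9 3.8
  endloop
 endfacet
 facet normal 0.391 0.907 -0.156
  outer loop
   vertex 2.2 4.1 0.9
   vertex 1.5 4.9 3.8
   vertex 4.5 3.4 2.6
  endloop
 endfacet
 facet normal -0.713 -0.439 -0.547
  outer loop
   vertex 3.4 1.9 1.1
   vertex 0.5 2.0 4.8
   vertex 2.2 4.1 0.9
  endloop
 endfacet
 facet normal 0.624 0.274 -0.732
  outer loop
   vertex 3.4 1.9 1.1
   vertex 2.2 4.1 0.9
   vertex 4.5 3.4 2.6
  endloop
 endfacet
 facet normal -0.263 0.394 0.881
  outer loop
   vertex 1.7 2.8 4.8
   vertex 1.5 4.9 3.8
   vertex 0.5 2.0 4.8
  endloop
 endfacet
 facet normal 0.508 0.409 0.758
  outer loop
   vertex 1.7 2.8 4.8
   vertex 4.5 3.4 2.6
   vertex 1.5 4.9 3.8
  endloop
 endfacet
 facet normal 0.269 -0.404 0.874
  outer loop
   vertex 2.4 2.4 4.4
   vertex 1.7 2.8 4.8
   vertex 0.5 2.0 4.8
  endloop
 endfacet
 facet normal 0.574 0.215 0.790
  outer loop
   vertex 2.4 2.4 4.4
   vertex 4.5 3.4 2.6
   vertex 1.7 2.8 4.8
  endloop
 endfacet
 facet normal 0.245 -0.945 0.217
  outer loop
   vertex 2.4 2.4 4.4
   vertex 0.5 2.0 4.8
   vertex 3.4 1.9 1.1
  endloop
 endfacet
 facet normal 0.605 -0.739 0.295
  outer loop
   vertex 2.4 2.4 4.4
   vertex 3.4 1.9 1.1
   vertex 4.5 3.4 2.6
  endloop
 endfacet
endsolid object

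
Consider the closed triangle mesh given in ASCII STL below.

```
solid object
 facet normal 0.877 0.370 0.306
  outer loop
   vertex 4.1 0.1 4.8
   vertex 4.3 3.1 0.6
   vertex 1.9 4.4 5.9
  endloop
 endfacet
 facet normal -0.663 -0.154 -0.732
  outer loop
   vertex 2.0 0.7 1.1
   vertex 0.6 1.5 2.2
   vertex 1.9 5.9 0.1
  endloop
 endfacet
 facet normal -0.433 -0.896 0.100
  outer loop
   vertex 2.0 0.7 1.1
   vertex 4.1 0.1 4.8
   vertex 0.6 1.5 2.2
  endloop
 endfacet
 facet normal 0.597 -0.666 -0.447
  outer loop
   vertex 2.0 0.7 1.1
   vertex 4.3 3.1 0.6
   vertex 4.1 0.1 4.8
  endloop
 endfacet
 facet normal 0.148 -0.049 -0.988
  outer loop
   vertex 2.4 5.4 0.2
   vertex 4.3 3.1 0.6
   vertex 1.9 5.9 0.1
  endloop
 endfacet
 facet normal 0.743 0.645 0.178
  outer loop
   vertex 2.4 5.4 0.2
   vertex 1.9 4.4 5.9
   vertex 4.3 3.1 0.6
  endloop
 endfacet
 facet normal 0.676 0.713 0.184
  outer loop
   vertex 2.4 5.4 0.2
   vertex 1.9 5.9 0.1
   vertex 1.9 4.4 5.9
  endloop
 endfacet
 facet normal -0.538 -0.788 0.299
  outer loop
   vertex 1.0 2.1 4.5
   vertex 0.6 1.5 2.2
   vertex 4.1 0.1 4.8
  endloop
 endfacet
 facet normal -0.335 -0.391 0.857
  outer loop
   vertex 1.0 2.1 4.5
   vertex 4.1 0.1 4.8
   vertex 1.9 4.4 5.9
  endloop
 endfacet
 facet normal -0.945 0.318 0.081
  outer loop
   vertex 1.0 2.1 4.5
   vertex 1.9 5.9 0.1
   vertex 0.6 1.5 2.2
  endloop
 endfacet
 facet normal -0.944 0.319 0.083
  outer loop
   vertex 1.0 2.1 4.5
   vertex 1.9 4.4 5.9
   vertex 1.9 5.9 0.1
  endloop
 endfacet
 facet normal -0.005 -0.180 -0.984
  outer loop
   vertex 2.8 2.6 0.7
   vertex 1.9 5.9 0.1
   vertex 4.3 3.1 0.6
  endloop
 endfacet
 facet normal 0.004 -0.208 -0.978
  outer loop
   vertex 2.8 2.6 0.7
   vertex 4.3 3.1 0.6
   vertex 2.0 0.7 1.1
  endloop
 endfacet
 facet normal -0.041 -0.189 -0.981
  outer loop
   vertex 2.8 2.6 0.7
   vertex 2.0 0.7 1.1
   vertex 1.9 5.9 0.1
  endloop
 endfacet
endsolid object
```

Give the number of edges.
21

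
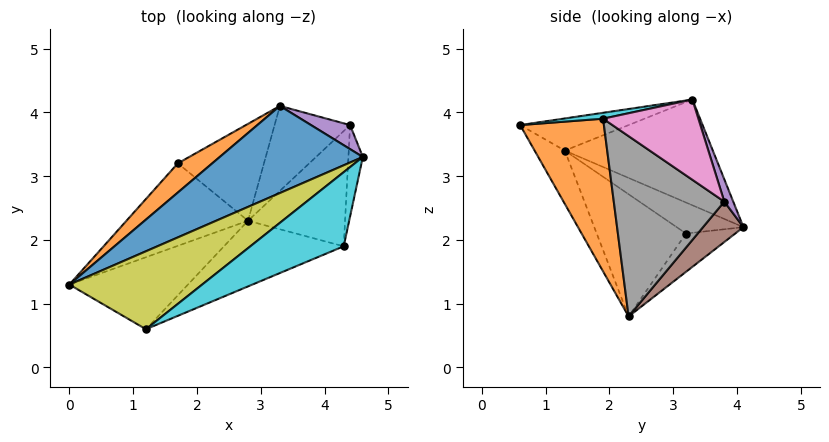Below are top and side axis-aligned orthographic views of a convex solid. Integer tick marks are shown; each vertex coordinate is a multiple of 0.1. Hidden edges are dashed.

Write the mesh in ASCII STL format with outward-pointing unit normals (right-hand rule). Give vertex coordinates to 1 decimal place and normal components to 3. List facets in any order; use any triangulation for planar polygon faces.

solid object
 facet normal -0.411 0.723 0.556
  outer loop
   vertex 3.3 4.1 2.2
   vertex 0.0 1.3 3.4
   vertex 4.6 3.3 4.2
  endloop
 endfacet
 facet normal -0.449 0.742 0.498
  outer loop
   vertex 1.7 3.2 2.1
   vertex 0.0 1.3 3.4
   vertex 3.3 4.1 2.2
  endloop
 endfacet
 facet normal -0.701 0.150 -0.697
  outer loop
   vertex 1.7 3.2 2.1
   vertex 2.8 2.3 0.8
   vertex 0.0 1.3 3.4
  endloop
 endfacet
 facet normal -0.314 0.636 -0.705
  outer loop
   vertex 1.7 3.2 2.1
   vertex 3.3 4.1 2.2
   vertex 2.8 2.3 0.8
  endloop
 endfacet
 facet normal 0.158 0.948 0.276
  outer loop
   vertex 4.4 3.8 2.6
   vertex 3.3 4.1 2.2
   vertex 4.6 3.3 4.2
  endloop
 endfacet
 facet normal 0.413 0.485 -0.771
  outer loop
   vertex 4.4 3.8 2.6
   vertex 2.8 2.3 0.8
   vertex 3.3 4.1 2.2
  endloop
 endfacet
 facet normal 0.970 -0.170 -0.174
  outer loop
   vertex 4.4 3.8 2.6
   vertex 4.6 3.3 4.2
   vertex 4.3 1.9 3.9
  endloop
 endfacet
 facet normal 0.826 -0.348 -0.444
  outer loop
   vertex 4.4 3.8 2.6
   vertex 4.3 1.9 3.9
   vertex 2.8 2.3 0.8
  endloop
 endfacet
 facet normal -0.233 0.150 0.961
  outer loop
   vertex 1.2 0.6 3.8
   vertex 4.6 3.3 4.2
   vertex 0.0 1.3 3.4
  endloop
 endfacet
 facet normal 0.062 -0.222 0.973
  outer loop
   vertex 1.2 0.6 3.8
   vertex 4.3 1.9 3.9
   vertex 4.6 3.3 4.2
  endloop
 endfacet
 facet normal -0.259 -0.774 -0.577
  outer loop
   vertex 1.2 0.6 3.8
   vertex 0.0 1.3 3.4
   vertex 2.8 2.3 0.8
  endloop
 endfacet
 facet normal 0.378 -0.877 -0.296
  outer loop
   vertex 1.2 0.6 3.8
   vertex 2.8 2.3 0.8
   vertex 4.3 1.9 3.9
  endloop
 endfacet
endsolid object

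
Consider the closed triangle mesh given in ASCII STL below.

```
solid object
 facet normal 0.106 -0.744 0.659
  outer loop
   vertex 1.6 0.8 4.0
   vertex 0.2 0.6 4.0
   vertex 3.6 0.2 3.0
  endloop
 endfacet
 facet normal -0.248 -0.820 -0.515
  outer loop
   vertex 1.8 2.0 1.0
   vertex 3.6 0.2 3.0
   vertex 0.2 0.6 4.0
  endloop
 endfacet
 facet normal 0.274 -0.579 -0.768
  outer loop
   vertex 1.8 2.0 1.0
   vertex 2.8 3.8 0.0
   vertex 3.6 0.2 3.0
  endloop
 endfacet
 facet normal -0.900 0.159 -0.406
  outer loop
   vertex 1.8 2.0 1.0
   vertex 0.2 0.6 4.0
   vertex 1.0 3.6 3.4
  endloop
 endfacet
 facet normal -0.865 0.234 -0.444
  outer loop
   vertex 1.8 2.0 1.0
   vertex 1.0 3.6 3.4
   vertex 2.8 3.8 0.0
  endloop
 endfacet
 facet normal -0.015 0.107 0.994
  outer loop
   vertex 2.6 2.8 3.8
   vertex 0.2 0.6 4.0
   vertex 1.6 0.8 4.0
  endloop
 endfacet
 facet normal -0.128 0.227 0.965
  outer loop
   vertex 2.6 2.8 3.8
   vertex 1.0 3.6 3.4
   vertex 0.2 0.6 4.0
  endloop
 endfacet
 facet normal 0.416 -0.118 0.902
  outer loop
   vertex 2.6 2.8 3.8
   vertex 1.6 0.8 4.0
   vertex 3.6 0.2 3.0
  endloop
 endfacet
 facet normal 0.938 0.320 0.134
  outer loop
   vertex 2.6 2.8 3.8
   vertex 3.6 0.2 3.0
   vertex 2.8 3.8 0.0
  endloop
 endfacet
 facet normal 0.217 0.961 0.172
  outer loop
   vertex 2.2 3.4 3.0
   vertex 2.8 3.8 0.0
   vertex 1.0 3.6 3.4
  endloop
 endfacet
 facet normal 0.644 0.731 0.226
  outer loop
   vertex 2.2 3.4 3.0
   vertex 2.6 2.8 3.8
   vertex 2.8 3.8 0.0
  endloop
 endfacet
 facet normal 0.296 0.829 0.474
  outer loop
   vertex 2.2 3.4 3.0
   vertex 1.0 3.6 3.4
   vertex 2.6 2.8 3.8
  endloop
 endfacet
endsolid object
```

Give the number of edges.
18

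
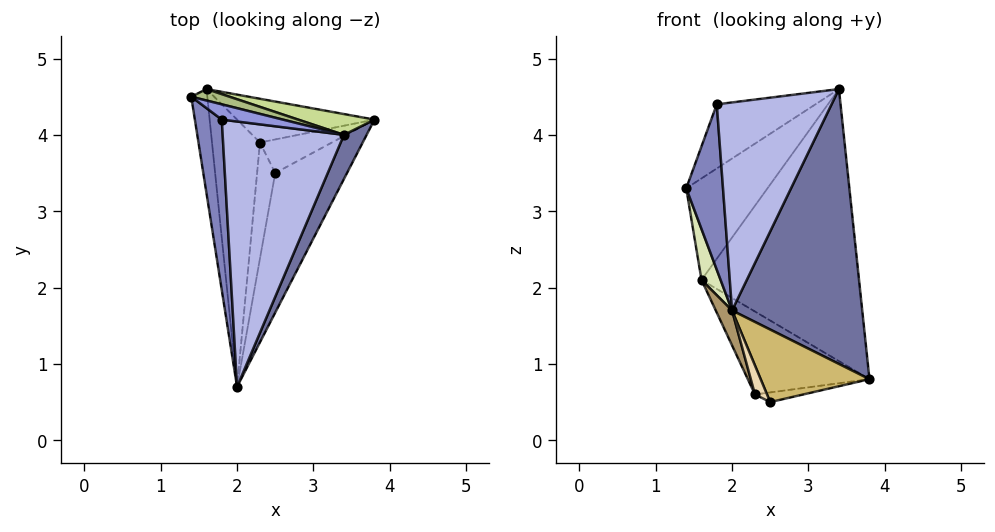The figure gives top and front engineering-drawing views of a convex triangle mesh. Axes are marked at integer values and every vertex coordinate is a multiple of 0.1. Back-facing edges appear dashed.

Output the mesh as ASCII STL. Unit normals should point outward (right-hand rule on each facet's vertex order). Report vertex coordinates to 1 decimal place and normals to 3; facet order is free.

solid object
 facet normal 0.894 -0.442 0.071
  outer loop
   vertex 3.4 4.0 4.6
   vertex 2.0 0.7 1.7
   vertex 3.8 4.2 0.8
  endloop
 endfacet
 facet normal -0.928 -0.259 0.267
  outer loop
   vertex 1.8 4.2 4.4
   vertex 1.4 4.5 3.3
   vertex 2.0 0.7 1.7
  endloop
 endfacet
 facet normal 0.092 0.969 0.231
  outer loop
   vertex 1.8 4.2 4.4
   vertex 3.4 4.0 4.6
   vertex 1.4 4.5 3.3
  endloop
 endfacet
 facet normal -0.173 -0.608 0.775
  outer loop
   vertex 1.8 4.2 4.4
   vertex 2.0 0.7 1.7
   vertex 3.4 4.0 4.6
  endloop
 endfacet
 facet normal -0.114 0.879 -0.463
  outer loop
   vertex 1.6 4.6 2.1
   vertex 3.8 4.2 0.8
   vertex 2.3 3.9 0.6
  endloop
 endfacet
 facet normal 0.173 0.979 0.110
  outer loop
   vertex 1.6 4.6 2.1
   vertex 1.4 4.5 3.3
   vertex 3.4 4.0 4.6
  endloop
 endfacet
 facet normal 0.221 0.972 0.074
  outer loop
   vertex 1.6 4.6 2.1
   vertex 3.4 4.0 4.6
   vertex 3.8 4.2 0.8
  endloop
 endfacet
 facet normal -0.982 -0.083 -0.171
  outer loop
   vertex 1.6 4.6 2.1
   vertex 2.0 0.7 1.7
   vertex 1.4 4.5 3.3
  endloop
 endfacet
 facet normal -0.914 -0.053 -0.402
  outer loop
   vertex 1.6 4.6 2.1
   vertex 2.3 3.9 0.6
   vertex 2.0 0.7 1.7
  endloop
 endfacet
 facet normal 0.413 -0.420 -0.808
  outer loop
   vertex 2.5 3.5 0.5
   vertex 3.8 4.2 0.8
   vertex 2.0 0.7 1.7
  endloop
 endfacet
 facet normal 0.073 0.276 -0.958
  outer loop
   vertex 2.5 3.5 0.5
   vertex 2.3 3.9 0.6
   vertex 3.8 4.2 0.8
  endloop
 endfacet
 facet normal -0.696 -0.174 -0.696
  outer loop
   vertex 2.5 3.5 0.5
   vertex 2.0 0.7 1.7
   vertex 2.3 3.9 0.6
  endloop
 endfacet
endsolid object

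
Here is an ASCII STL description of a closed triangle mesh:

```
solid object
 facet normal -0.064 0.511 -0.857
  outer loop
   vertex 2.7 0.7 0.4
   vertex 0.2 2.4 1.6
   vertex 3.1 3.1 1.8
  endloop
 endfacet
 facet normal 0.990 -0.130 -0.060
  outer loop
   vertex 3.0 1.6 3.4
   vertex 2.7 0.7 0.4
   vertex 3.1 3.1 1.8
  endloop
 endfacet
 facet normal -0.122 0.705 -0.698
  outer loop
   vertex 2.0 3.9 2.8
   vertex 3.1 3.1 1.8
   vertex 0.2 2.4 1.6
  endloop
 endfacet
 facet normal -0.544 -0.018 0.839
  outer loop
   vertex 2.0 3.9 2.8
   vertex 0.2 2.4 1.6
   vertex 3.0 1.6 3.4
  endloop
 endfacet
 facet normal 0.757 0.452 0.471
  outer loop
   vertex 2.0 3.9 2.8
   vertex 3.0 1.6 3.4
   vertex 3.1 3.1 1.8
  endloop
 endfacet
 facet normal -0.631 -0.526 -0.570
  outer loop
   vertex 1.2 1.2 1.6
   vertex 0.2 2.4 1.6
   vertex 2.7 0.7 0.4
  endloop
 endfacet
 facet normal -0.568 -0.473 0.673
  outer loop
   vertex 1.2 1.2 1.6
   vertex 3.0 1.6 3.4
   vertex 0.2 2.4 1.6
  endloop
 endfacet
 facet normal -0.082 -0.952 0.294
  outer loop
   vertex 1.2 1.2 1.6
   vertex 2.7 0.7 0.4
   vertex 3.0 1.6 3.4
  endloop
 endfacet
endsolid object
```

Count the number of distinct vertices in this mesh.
6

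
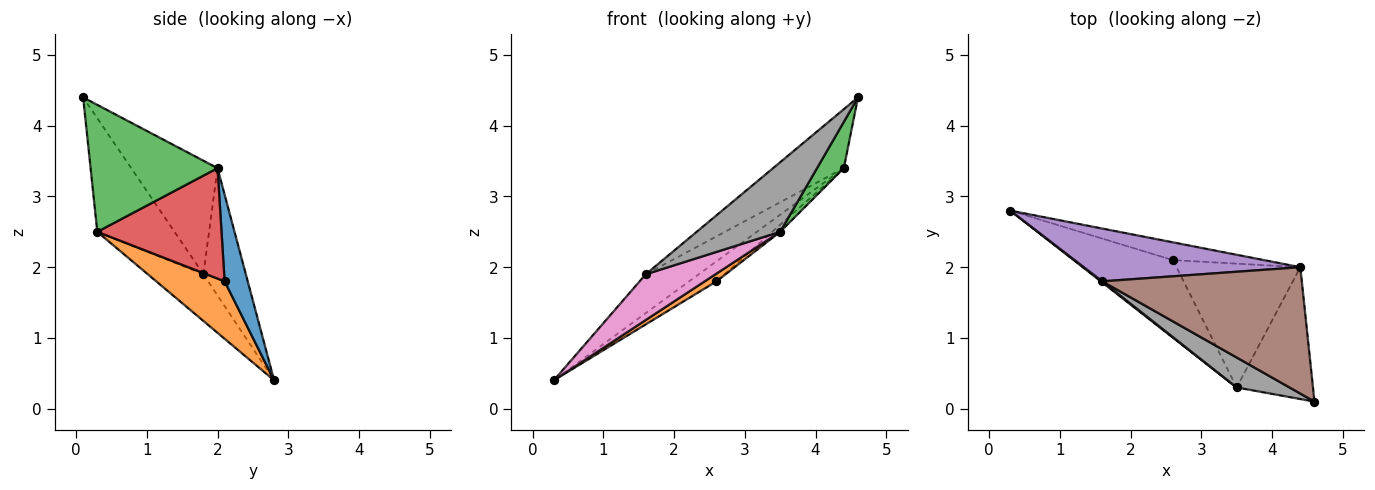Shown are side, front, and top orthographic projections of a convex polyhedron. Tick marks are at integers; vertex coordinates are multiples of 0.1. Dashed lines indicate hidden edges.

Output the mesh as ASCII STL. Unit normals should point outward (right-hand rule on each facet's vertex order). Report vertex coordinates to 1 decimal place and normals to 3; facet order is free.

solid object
 facet normal 0.534 0.632 -0.561
  outer loop
   vertex 2.6 2.1 1.8
   vertex 0.3 2.8 0.4
   vertex 4.4 2.0 3.4
  endloop
 endfacet
 facet normal 0.499 -0.086 -0.862
  outer loop
   vertex 3.5 0.3 2.5
   vertex 0.3 2.8 0.4
   vertex 2.6 2.1 1.8
  endloop
 endfacet
 facet normal 0.843 -0.178 -0.507
  outer loop
   vertex 3.5 0.3 2.5
   vertex 4.4 2.0 3.4
   vertex 4.6 0.1 4.4
  endloop
 endfacet
 facet normal 0.665 0.043 -0.746
  outer loop
   vertex 3.5 0.3 2.5
   vertex 2.6 2.1 1.8
   vertex 4.4 2.0 3.4
  endloop
 endfacet
 facet normal -0.428 0.535 0.728
  outer loop
   vertex 1.6 1.8 1.9
   vertex 4.4 2.0 3.4
   vertex 0.3 2.8 0.4
  endloop
 endfacet
 facet normal -0.458 0.376 0.805
  outer loop
   vertex 1.6 1.8 1.9
   vertex 4.6 0.1 4.4
   vertex 4.4 2.0 3.4
  endloop
 endfacet
 facet normal -0.623 -0.782 0.019
  outer loop
   vertex 1.6 1.8 1.9
   vertex 0.3 2.8 0.4
   vertex 3.5 0.3 2.5
  endloop
 endfacet
 facet normal -0.648 -0.700 0.301
  outer loop
   vertex 1.6 1.8 1.9
   vertex 3.5 0.3 2.5
   vertex 4.6 0.1 4.4
  endloop
 endfacet
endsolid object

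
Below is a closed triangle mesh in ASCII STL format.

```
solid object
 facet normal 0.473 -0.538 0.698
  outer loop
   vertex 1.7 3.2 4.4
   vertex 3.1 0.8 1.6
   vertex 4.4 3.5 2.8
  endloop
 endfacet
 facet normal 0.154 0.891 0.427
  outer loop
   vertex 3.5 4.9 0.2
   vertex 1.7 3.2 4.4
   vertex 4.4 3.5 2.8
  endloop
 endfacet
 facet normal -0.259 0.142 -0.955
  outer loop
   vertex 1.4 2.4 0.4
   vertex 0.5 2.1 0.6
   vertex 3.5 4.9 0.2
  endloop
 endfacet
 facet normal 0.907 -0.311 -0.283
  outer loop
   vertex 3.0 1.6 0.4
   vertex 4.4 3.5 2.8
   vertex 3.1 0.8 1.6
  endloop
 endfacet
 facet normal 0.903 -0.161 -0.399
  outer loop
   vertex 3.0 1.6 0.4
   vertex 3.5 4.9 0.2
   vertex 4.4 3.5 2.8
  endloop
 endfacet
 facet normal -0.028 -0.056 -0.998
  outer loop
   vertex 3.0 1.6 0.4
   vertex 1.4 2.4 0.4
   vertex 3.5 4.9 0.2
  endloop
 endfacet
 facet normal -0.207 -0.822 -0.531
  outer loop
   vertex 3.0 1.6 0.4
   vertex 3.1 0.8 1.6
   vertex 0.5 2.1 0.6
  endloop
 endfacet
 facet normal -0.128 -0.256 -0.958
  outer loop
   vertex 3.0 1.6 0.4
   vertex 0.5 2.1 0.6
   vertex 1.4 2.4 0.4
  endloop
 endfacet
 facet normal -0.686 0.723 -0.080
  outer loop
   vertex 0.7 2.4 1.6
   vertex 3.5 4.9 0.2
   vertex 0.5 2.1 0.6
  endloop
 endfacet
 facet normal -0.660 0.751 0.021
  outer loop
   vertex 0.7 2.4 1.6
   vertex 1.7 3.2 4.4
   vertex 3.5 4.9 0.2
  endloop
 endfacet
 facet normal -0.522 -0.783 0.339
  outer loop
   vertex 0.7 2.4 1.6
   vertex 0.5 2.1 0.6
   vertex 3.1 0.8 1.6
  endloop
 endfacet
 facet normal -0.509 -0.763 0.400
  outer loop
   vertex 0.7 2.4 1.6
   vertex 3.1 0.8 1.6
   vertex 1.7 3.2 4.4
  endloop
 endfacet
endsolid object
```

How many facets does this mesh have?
12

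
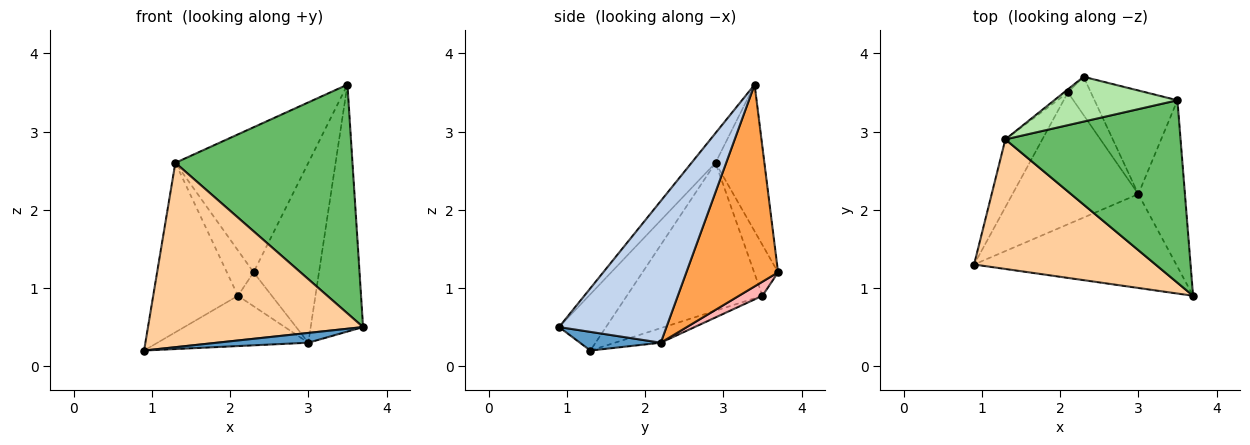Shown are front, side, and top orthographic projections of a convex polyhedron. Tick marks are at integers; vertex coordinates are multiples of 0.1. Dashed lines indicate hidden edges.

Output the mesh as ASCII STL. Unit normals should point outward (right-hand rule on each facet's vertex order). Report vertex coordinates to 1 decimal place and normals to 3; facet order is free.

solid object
 facet normal 0.091 -0.103 -0.990
  outer loop
   vertex 3.0 2.2 0.3
   vertex 3.7 0.9 0.5
   vertex 0.9 1.3 0.2
  endloop
 endfacet
 facet normal 0.862 0.420 -0.283
  outer loop
   vertex 3.0 2.2 0.3
   vertex 3.5 3.4 3.6
   vertex 3.7 0.9 0.5
  endloop
 endfacet
 facet normal 0.772 0.551 -0.317
  outer loop
   vertex 3.0 2.2 0.3
   vertex 2.3 3.7 1.2
   vertex 3.5 3.4 3.6
  endloop
 endfacet
 facet normal -0.176 -0.805 0.566
  outer loop
   vertex 1.3 2.9 2.6
   vertex 0.9 1.3 0.2
   vertex 3.7 0.9 0.5
  endloop
 endfacet
 facet normal -0.105 -0.777 0.620
  outer loop
   vertex 1.3 2.9 2.6
   vertex 3.7 0.9 0.5
   vertex 3.5 3.4 3.6
  endloop
 endfacet
 facet normal -0.331 0.901 0.278
  outer loop
   vertex 1.3 2.9 2.6
   vertex 3.5 3.4 3.6
   vertex 2.3 3.7 1.2
  endloop
 endfacet
 facet normal -0.108 0.354 -0.929
  outer loop
   vertex 2.1 3.5 0.9
   vertex 3.0 2.2 0.3
   vertex 0.9 1.3 0.2
  endloop
 endfacet
 facet normal 0.417 0.603 -0.680
  outer loop
   vertex 2.1 3.5 0.9
   vertex 2.3 3.7 1.2
   vertex 3.0 2.2 0.3
  endloop
 endfacet
 facet normal -0.830 0.518 -0.207
  outer loop
   vertex 2.1 3.5 0.9
   vertex 0.9 1.3 0.2
   vertex 1.3 2.9 2.6
  endloop
 endfacet
 facet normal -0.667 0.744 -0.051
  outer loop
   vertex 2.1 3.5 0.9
   vertex 1.3 2.9 2.6
   vertex 2.3 3.7 1.2
  endloop
 endfacet
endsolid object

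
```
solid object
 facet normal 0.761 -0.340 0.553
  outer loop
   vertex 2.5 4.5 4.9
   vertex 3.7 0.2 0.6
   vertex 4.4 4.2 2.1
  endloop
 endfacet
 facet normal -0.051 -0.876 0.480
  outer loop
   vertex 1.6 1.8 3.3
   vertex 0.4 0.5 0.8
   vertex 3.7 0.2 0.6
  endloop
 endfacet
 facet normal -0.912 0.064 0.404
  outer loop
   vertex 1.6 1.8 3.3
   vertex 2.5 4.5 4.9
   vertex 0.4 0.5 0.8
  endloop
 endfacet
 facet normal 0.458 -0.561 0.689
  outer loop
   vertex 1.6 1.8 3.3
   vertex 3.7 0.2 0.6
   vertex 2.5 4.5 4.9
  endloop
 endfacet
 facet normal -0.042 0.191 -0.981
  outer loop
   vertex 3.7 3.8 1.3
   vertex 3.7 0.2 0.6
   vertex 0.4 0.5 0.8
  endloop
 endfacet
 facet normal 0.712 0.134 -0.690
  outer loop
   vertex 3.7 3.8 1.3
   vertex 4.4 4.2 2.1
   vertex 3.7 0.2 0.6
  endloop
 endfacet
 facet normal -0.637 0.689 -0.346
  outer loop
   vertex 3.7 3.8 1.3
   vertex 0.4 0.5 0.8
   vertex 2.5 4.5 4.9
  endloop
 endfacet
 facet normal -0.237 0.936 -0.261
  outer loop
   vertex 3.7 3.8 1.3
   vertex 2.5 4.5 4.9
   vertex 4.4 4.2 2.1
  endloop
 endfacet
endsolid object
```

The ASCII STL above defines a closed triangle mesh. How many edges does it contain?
12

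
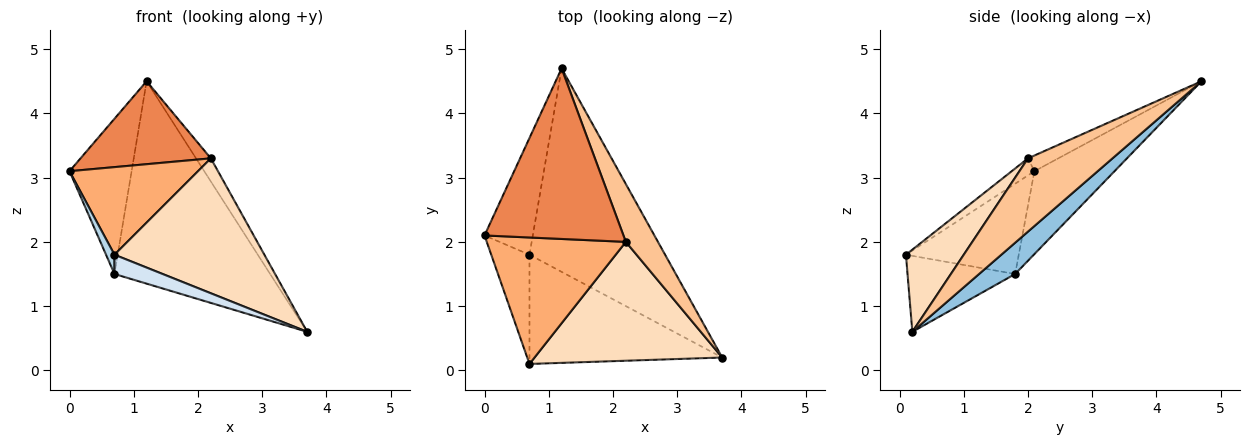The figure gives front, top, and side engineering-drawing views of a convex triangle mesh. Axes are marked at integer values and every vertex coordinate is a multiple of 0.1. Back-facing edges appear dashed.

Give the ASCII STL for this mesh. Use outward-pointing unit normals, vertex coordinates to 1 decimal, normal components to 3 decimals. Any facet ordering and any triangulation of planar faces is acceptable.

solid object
 facet normal -0.718 0.557 -0.418
  outer loop
   vertex 0.7 1.8 1.5
   vertex 0.0 2.1 3.1
   vertex 1.2 4.7 4.5
  endloop
 endfacet
 facet normal 0.161 0.696 -0.700
  outer loop
   vertex 0.7 1.8 1.5
   vertex 1.2 4.7 4.5
   vertex 3.7 0.2 0.6
  endloop
 endfacet
 facet normal -0.919 -0.069 -0.389
  outer loop
   vertex 0.7 1.8 1.5
   vertex 0.7 0.1 1.8
   vertex 0.0 2.1 3.1
  endloop
 endfacet
 facet normal -0.362 -0.162 -0.918
  outer loop
   vertex 0.7 1.8 1.5
   vertex 3.7 0.2 0.6
   vertex 0.7 0.1 1.8
  endloop
 endfacet
 facet normal -0.101 -0.435 0.895
  outer loop
   vertex 2.2 2.0 3.3
   vertex 1.2 4.7 4.5
   vertex 0.0 2.1 3.1
  endloop
 endfacet
 facet normal -0.100 -0.567 0.818
  outer loop
   vertex 2.2 2.0 3.3
   vertex 0.0 2.1 3.1
   vertex 0.7 0.1 1.8
  endloop
 endfacet
 facet normal 0.904 0.159 0.397
  outer loop
   vertex 2.2 2.0 3.3
   vertex 3.7 0.2 0.6
   vertex 1.2 4.7 4.5
  endloop
 endfacet
 facet normal 0.278 -0.721 0.635
  outer loop
   vertex 2.2 2.0 3.3
   vertex 0.7 0.1 1.8
   vertex 3.7 0.2 0.6
  endloop
 endfacet
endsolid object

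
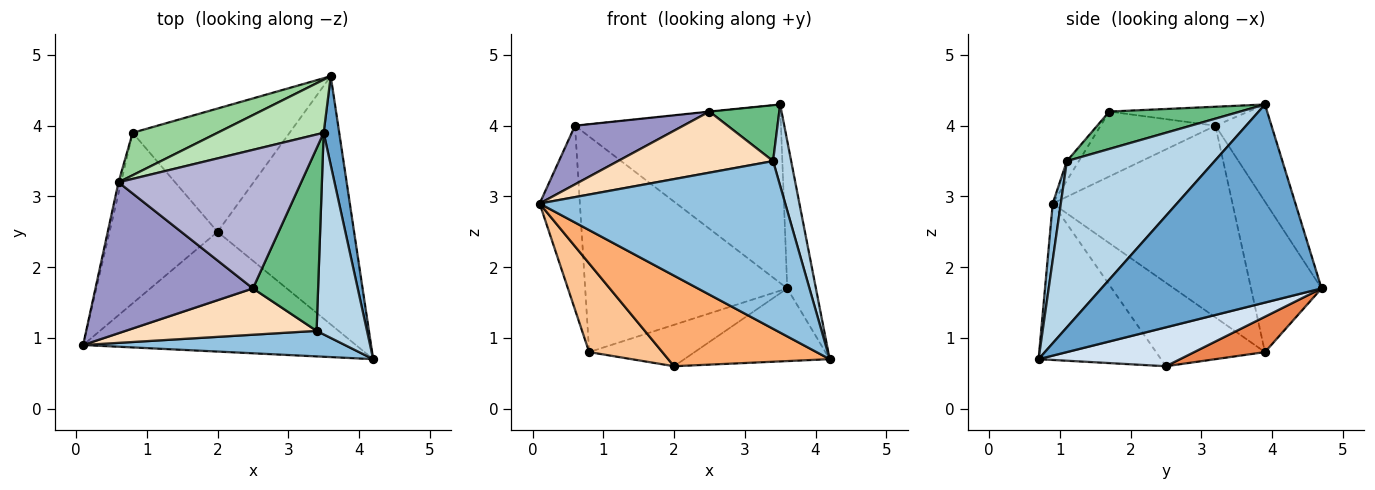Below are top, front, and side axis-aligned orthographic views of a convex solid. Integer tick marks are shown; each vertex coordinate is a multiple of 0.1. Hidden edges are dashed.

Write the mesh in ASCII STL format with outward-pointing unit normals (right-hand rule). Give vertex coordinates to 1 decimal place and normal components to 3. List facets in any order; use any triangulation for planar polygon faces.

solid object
 facet normal 0.989 0.129 0.078
  outer loop
   vertex 3.5 3.9 4.3
   vertex 4.2 0.7 0.7
   vertex 3.6 4.7 1.7
  endloop
 endfacet
 facet normal 0.033 -0.988 0.150
  outer loop
   vertex 3.4 1.1 3.5
   vertex 0.1 0.9 2.9
   vertex 4.2 0.7 0.7
  endloop
 endfacet
 facet normal 0.950 -0.116 0.288
  outer loop
   vertex 3.4 1.1 3.5
   vertex 4.2 0.7 0.7
   vertex 3.5 3.9 4.3
  endloop
 endfacet
 facet normal 0.264 0.271 -0.926
  outer loop
   vertex 2.0 2.5 0.6
   vertex 3.6 4.7 1.7
   vertex 4.2 0.7 0.7
  endloop
 endfacet
 facet normal 0.209 0.312 -0.927
  outer loop
   vertex 2.0 2.5 0.6
   vertex 0.8 3.9 0.8
   vertex 3.6 4.7 1.7
  endloop
 endfacet
 facet normal -0.416 -0.549 -0.725
  outer loop
   vertex 2.0 2.5 0.6
   vertex 4.2 0.7 0.7
   vertex 0.1 0.9 2.9
  endloop
 endfacet
 facet normal -0.566 -0.380 -0.732
  outer loop
   vertex 2.0 2.5 0.6
   vertex 0.1 0.9 2.9
   vertex 0.8 3.9 0.8
  endloop
 endfacet
 facet normal -0.061 -0.795 0.603
  outer loop
   vertex 2.5 1.7 4.2
   vertex 0.1 0.9 2.9
   vertex 3.4 1.1 3.5
  endloop
 endfacet
 facet normal 0.481 -0.257 0.838
  outer loop
   vertex 2.5 1.7 4.2
   vertex 3.4 1.1 3.5
   vertex 3.5 3.9 4.3
  endloop
 endfacet
 facet normal -0.324 0.928 0.183
  outer loop
   vertex 0.6 3.2 4.0
   vertex 3.6 4.7 1.7
   vertex 0.8 3.9 0.8
  endloop
 endfacet
 facet normal -0.252 0.928 0.276
  outer loop
   vertex 0.6 3.2 4.0
   vertex 3.5 3.9 4.3
   vertex 3.6 4.7 1.7
  endloop
 endfacet
 facet normal -0.976 0.218 -0.013
  outer loop
   vertex 0.6 3.2 4.0
   vertex 0.8 3.9 0.8
   vertex 0.1 0.9 2.9
  endloop
 endfacet
 facet normal -0.359 -0.338 0.870
  outer loop
   vertex 0.6 3.2 4.0
   vertex 0.1 0.9 2.9
   vertex 2.5 1.7 4.2
  endloop
 endfacet
 facet normal -0.103 0.002 0.995
  outer loop
   vertex 0.6 3.2 4.0
   vertex 2.5 1.7 4.2
   vertex 3.5 3.9 4.3
  endloop
 endfacet
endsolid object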